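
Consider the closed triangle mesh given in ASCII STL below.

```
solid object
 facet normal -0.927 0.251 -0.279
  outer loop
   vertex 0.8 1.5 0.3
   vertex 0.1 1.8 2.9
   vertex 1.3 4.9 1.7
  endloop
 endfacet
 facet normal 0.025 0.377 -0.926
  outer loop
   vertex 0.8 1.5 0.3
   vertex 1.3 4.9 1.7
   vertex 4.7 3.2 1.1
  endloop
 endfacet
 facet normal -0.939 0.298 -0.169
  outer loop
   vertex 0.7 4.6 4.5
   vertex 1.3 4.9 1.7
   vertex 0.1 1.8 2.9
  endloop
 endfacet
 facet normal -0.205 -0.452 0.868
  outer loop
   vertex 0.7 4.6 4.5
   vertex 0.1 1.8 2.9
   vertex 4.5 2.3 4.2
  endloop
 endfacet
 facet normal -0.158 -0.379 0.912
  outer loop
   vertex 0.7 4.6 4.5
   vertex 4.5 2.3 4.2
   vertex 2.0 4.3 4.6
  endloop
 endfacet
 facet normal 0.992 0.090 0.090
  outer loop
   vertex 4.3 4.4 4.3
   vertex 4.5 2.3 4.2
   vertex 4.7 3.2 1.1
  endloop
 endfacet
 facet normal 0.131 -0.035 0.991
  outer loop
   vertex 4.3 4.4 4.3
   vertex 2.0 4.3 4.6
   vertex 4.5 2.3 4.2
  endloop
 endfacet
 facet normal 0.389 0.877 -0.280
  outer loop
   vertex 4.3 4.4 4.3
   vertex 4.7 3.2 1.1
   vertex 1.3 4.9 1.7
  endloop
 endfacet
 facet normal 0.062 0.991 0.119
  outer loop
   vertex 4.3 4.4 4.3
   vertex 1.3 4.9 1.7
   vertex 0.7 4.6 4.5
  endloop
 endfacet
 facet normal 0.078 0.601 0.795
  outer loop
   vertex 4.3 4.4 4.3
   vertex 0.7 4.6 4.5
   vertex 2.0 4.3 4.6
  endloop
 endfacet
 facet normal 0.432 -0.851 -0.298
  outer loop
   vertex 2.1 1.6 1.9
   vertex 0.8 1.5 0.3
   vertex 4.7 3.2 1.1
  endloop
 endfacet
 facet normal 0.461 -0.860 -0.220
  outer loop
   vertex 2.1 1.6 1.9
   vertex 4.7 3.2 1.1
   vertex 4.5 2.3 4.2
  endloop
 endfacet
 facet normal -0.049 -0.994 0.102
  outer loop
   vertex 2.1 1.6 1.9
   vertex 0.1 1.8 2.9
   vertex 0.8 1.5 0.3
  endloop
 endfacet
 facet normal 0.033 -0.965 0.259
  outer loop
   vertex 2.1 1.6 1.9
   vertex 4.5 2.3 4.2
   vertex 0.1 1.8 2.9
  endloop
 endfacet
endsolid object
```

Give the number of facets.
14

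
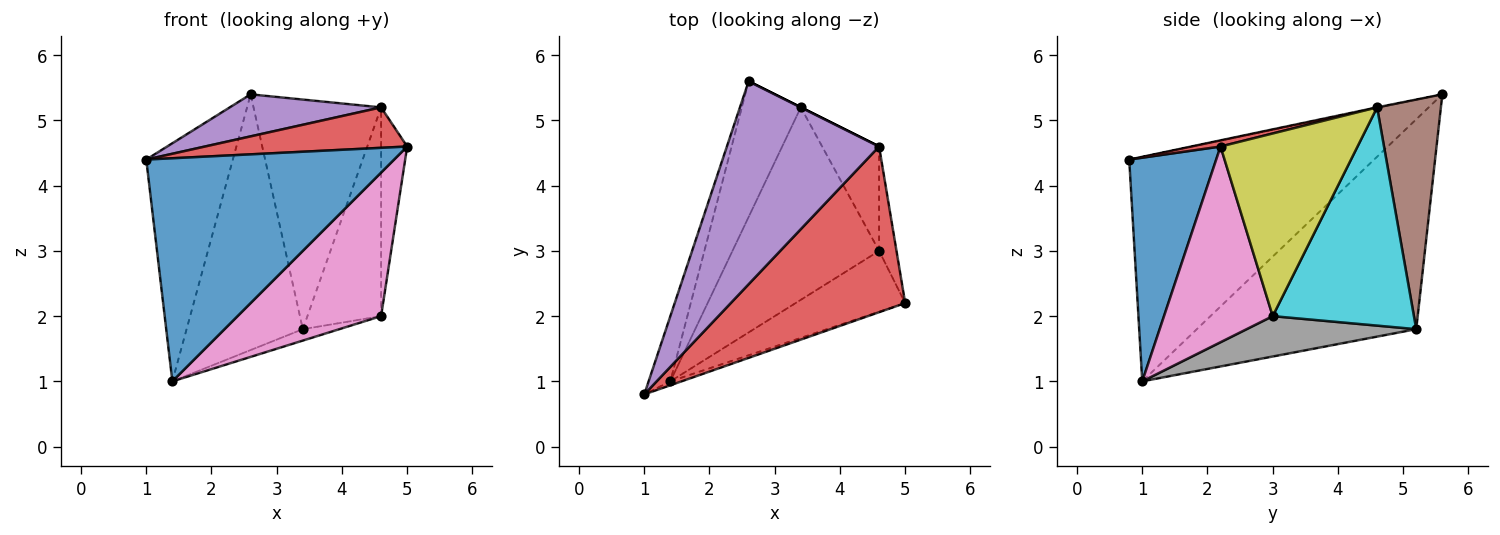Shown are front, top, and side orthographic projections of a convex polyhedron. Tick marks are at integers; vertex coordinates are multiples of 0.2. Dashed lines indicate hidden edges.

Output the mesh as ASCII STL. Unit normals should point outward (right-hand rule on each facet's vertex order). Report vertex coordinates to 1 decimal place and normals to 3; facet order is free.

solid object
 facet normal 0.331 -0.943 -0.017
  outer loop
   vertex 1.4 1.0 1.0
   vertex 5.0 2.2 4.6
   vertex 1.0 0.8 4.4
  endloop
 endfacet
 facet normal -0.939 0.332 -0.091
  outer loop
   vertex 1.4 1.0 1.0
   vertex 1.0 0.8 4.4
   vertex 2.6 5.6 5.4
  endloop
 endfacet
 facet normal -0.858 0.454 -0.241
  outer loop
   vertex 3.4 5.2 1.8
   vertex 1.4 1.0 1.0
   vertex 2.6 5.6 5.4
  endloop
 endfacet
 facet normal 0.034 -0.237 0.971
  outer loop
   vertex 4.6 4.6 5.2
   vertex 1.0 0.8 4.4
   vertex 5.0 2.2 4.6
  endloop
 endfacet
 facet normal -0.003 -0.203 0.979
  outer loop
   vertex 4.6 4.6 5.2
   vertex 2.6 5.6 5.4
   vertex 1.0 0.8 4.4
  endloop
 endfacet
 facet normal 0.447 0.894 0.000
  outer loop
   vertex 4.6 4.6 5.2
   vertex 3.4 5.2 1.8
   vertex 2.6 5.6 5.4
  endloop
 endfacet
 facet normal 0.572 -0.755 -0.320
  outer loop
   vertex 4.6 3.0 2.0
   vertex 5.0 2.2 4.6
   vertex 1.4 1.0 1.0
  endloop
 endfacet
 facet normal 0.265 0.057 -0.963
  outer loop
   vertex 4.6 3.0 2.0
   vertex 1.4 1.0 1.0
   vertex 3.4 5.2 1.8
  endloop
 endfacet
 facet normal 0.978 0.186 -0.093
  outer loop
   vertex 4.6 3.0 2.0
   vertex 4.6 4.6 5.2
   vertex 5.0 2.2 4.6
  endloop
 endfacet
 facet normal 0.864 0.451 -0.225
  outer loop
   vertex 4.6 3.0 2.0
   vertex 3.4 5.2 1.8
   vertex 4.6 4.6 5.2
  endloop
 endfacet
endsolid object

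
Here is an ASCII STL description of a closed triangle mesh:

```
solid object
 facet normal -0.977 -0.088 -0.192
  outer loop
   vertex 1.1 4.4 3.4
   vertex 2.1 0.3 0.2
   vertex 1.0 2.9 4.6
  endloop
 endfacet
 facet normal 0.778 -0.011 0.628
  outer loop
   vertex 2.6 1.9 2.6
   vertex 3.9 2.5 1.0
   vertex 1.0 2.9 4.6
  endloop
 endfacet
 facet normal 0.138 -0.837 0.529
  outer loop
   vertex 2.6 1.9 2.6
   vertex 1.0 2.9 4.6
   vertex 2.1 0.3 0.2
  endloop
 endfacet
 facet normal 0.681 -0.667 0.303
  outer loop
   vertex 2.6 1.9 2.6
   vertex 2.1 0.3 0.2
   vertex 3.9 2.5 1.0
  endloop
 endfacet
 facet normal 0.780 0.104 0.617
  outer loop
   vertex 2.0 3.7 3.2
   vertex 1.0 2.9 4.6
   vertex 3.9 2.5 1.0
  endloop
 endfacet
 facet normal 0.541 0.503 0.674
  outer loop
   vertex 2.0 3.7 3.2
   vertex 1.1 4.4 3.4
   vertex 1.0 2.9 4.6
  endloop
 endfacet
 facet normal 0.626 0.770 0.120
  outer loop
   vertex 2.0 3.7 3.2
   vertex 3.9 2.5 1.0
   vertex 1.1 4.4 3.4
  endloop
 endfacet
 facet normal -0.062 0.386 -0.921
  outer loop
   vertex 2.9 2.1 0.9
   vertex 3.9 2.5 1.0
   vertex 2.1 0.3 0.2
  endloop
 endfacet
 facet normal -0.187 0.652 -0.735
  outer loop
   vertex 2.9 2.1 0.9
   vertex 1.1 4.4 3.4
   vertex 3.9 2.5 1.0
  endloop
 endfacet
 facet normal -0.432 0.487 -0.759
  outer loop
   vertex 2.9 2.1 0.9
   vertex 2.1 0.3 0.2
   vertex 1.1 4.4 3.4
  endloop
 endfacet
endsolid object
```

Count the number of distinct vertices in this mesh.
7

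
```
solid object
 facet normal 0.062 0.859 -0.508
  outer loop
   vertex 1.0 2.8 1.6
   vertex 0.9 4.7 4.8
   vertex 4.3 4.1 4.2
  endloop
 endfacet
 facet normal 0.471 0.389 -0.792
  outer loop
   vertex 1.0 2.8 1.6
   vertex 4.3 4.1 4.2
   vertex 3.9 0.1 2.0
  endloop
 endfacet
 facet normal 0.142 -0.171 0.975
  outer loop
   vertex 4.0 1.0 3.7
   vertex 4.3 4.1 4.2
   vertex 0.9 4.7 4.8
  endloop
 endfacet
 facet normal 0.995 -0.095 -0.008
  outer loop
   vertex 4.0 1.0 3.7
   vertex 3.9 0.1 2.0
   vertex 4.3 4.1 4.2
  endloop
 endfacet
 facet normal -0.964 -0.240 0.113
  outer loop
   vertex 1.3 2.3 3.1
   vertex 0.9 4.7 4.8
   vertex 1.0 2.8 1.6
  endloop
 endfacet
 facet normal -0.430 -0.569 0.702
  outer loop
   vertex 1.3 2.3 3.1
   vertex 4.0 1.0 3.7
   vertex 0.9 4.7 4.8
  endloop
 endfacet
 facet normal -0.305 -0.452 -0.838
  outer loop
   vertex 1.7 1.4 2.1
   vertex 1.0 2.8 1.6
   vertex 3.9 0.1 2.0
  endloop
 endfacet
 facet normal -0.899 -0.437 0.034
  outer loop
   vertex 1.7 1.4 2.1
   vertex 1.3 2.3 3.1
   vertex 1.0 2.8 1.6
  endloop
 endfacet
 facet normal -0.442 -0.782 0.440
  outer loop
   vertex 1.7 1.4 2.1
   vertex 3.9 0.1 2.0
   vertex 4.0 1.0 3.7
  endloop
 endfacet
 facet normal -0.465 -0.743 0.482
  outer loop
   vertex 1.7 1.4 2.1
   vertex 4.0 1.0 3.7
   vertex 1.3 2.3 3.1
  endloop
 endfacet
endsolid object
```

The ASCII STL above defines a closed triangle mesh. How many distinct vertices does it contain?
7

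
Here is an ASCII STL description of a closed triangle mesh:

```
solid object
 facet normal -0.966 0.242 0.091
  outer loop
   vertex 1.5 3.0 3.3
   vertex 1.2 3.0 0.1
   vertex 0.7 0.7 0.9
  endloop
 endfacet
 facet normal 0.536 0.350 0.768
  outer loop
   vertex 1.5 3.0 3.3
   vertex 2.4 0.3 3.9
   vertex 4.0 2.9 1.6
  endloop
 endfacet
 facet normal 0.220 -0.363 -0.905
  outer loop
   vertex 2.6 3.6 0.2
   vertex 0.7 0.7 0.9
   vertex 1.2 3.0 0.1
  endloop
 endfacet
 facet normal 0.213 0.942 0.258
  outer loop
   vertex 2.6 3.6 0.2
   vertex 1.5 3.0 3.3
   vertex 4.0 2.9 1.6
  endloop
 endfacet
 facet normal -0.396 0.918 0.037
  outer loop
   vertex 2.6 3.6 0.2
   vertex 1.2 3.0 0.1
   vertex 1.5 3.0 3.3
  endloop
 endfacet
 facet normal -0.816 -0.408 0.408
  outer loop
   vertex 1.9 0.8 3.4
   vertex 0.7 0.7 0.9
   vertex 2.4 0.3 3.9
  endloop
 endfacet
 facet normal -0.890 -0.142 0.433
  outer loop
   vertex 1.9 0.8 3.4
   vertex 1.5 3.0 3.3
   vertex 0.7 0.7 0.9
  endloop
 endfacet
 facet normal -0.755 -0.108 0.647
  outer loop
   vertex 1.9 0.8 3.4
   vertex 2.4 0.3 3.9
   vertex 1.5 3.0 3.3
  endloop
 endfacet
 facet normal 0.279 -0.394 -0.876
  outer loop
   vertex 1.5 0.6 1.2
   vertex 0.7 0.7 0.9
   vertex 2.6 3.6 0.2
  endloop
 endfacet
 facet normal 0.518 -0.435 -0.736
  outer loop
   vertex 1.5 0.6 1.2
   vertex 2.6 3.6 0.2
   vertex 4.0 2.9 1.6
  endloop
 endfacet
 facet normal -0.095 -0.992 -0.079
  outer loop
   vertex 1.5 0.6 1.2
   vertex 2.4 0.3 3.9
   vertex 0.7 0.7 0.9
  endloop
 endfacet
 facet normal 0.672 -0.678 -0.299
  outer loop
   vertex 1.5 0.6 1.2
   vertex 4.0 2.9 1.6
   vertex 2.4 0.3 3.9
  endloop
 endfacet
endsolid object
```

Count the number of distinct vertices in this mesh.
8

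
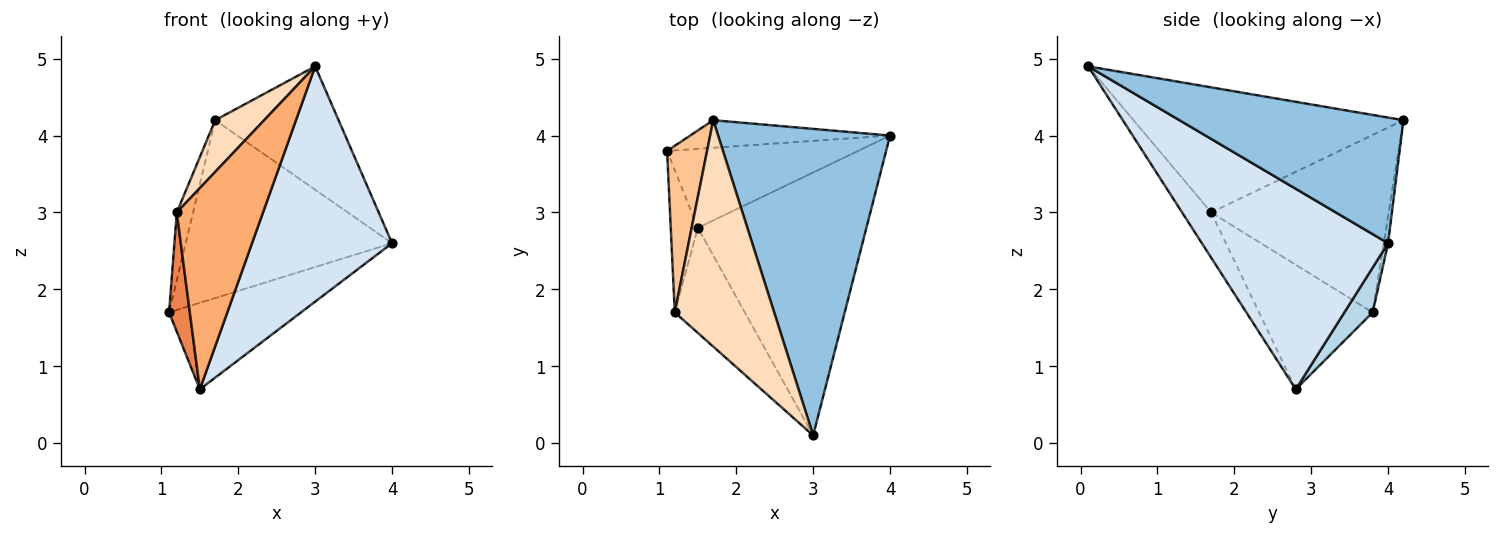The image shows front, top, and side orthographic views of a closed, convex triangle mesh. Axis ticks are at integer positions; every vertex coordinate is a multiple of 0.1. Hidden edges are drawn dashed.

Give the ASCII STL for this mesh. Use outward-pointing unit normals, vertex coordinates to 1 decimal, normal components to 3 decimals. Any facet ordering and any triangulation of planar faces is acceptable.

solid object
 facet normal -0.021 0.988 -0.153
  outer loop
   vertex 1.7 4.2 4.2
   vertex 4.0 4.0 2.6
   vertex 1.1 3.8 1.7
  endloop
 endfacet
 facet normal 0.561 0.309 0.768
  outer loop
   vertex 1.7 4.2 4.2
   vertex 3.0 0.1 4.9
   vertex 4.0 4.0 2.6
  endloop
 endfacet
 facet normal 0.157 0.729 -0.666
  outer loop
   vertex 1.5 2.8 0.7
   vertex 1.1 3.8 1.7
   vertex 4.0 4.0 2.6
  endloop
 endfacet
 facet normal 0.663 -0.499 -0.558
  outer loop
   vertex 1.5 2.8 0.7
   vertex 4.0 4.0 2.6
   vertex 3.0 0.1 4.9
  endloop
 endfacet
 facet normal -0.962 -0.175 -0.209
  outer loop
   vertex 1.2 1.7 3.0
   vertex 1.1 3.8 1.7
   vertex 1.5 2.8 0.7
  endloop
 endfacet
 facet normal -0.287 -0.849 -0.444
  outer loop
   vertex 1.2 1.7 3.0
   vertex 1.5 2.8 0.7
   vertex 3.0 0.1 4.9
  endloop
 endfacet
 facet normal -0.972 0.089 0.219
  outer loop
   vertex 1.2 1.7 3.0
   vertex 1.7 4.2 4.2
   vertex 1.1 3.8 1.7
  endloop
 endfacet
 facet normal -0.775 -0.141 0.616
  outer loop
   vertex 1.2 1.7 3.0
   vertex 3.0 0.1 4.9
   vertex 1.7 4.2 4.2
  endloop
 endfacet
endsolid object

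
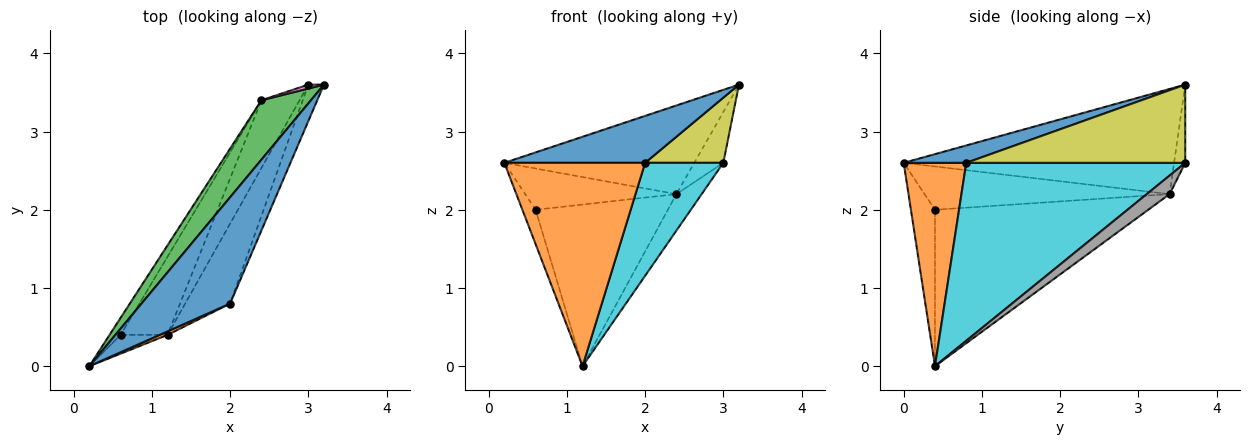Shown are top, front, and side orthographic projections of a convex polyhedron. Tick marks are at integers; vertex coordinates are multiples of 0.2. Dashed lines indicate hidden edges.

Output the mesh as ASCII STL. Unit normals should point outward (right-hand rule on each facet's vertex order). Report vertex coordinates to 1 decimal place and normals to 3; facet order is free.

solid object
 facet normal 0.177 -0.397 0.901
  outer loop
   vertex 2.0 0.8 2.6
   vertex 3.2 3.6 3.6
   vertex 0.2 0.0 2.6
  endloop
 endfacet
 facet normal 0.406 -0.914 0.016
  outer loop
   vertex 2.0 0.8 2.6
   vertex 0.2 0.0 2.6
   vertex 1.2 0.4 0.0
  endloop
 endfacet
 facet normal -0.764 0.536 0.360
  outer loop
   vertex 2.4 3.4 2.2
   vertex 0.2 0.0 2.6
   vertex 3.2 3.6 3.6
  endloop
 endfacet
 facet normal -0.847 0.466 -0.254
  outer loop
   vertex 0.6 0.4 2.0
   vertex 1.2 0.4 0.0
   vertex 0.2 0.0 2.6
  endloop
 endfacet
 facet normal -0.832 0.513 -0.212
  outer loop
   vertex 0.6 0.4 2.0
   vertex 0.2 0.0 2.6
   vertex 2.4 3.4 2.2
  endloop
 endfacet
 facet normal -0.824 0.511 -0.247
  outer loop
   vertex 0.6 0.4 2.0
   vertex 2.4 3.4 2.2
   vertex 1.2 0.4 0.0
  endloop
 endfacet
 facet normal -0.358 0.931 0.072
  outer loop
   vertex 3.0 3.6 2.6
   vertex 2.4 3.4 2.2
   vertex 3.2 3.6 3.6
  endloop
 endfacet
 facet normal 0.394 0.436 -0.809
  outer loop
   vertex 3.0 3.6 2.6
   vertex 1.2 0.4 0.0
   vertex 2.4 3.4 2.2
  endloop
 endfacet
 facet normal 0.925 -0.331 -0.185
  outer loop
   vertex 3.0 3.6 2.6
   vertex 3.2 3.6 3.6
   vertex 2.0 0.8 2.6
  endloop
 endfacet
 facet normal 0.916 -0.327 -0.232
  outer loop
   vertex 3.0 3.6 2.6
   vertex 2.0 0.8 2.6
   vertex 1.2 0.4 0.0
  endloop
 endfacet
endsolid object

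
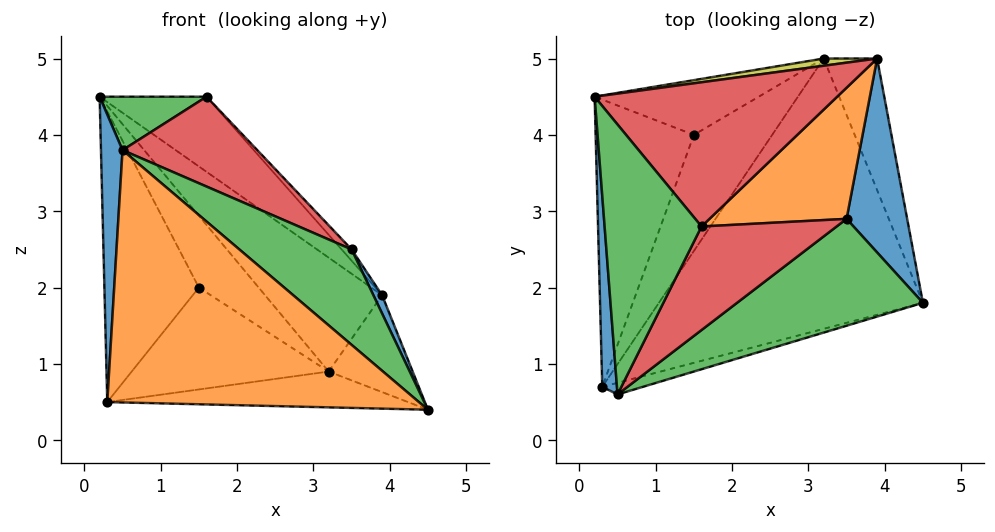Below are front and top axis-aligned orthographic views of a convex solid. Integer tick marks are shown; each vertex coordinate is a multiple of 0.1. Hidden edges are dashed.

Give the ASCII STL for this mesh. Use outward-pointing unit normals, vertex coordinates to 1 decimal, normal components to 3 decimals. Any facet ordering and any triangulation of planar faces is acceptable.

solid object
 facet normal -0.995 -0.087 0.058
  outer loop
   vertex 0.3 0.7 0.5
   vertex 0.5 0.6 3.8
   vertex 0.2 4.5 4.5
  endloop
 endfacet
 facet normal 0.252 -0.967 -0.045
  outer loop
   vertex 0.3 0.7 0.5
   vertex 4.5 1.8 0.4
   vertex 0.5 0.6 3.8
  endloop
 endfacet
 facet normal -0.230 -0.189 0.955
  outer loop
   vertex 1.6 2.8 4.5
   vertex 0.2 4.5 4.5
   vertex 0.5 0.6 3.8
  endloop
 endfacet
 facet normal 0.489 0.403 0.774
  outer loop
   vertex 1.6 2.8 4.5
   vertex 3.9 5.0 1.9
   vertex 0.2 4.5 4.5
  endloop
 endfacet
 facet normal -0.733 0.484 -0.478
  outer loop
   vertex 1.5 4.0 2.0
   vertex 0.3 0.7 0.5
   vertex 0.2 4.5 4.5
  endloop
 endfacet
 facet normal 0.755 0.389 -0.528
  outer loop
   vertex 3.2 5.0 0.9
   vertex 3.9 5.0 1.9
   vertex 4.5 1.8 0.4
  endloop
 endfacet
 facet normal -0.058 0.131 -0.990
  outer loop
   vertex 3.2 5.0 0.9
   vertex 4.5 1.8 0.4
   vertex 0.3 0.7 0.5
  endloop
 endfacet
 facet normal -0.658 0.497 -0.566
  outer loop
   vertex 3.2 5.0 0.9
   vertex 0.3 0.7 0.5
   vertex 1.5 4.0 2.0
  endloop
 endfacet
 facet normal -0.090 0.994 0.063
  outer loop
   vertex 3.2 5.0 0.9
   vertex 0.2 4.5 4.5
   vertex 3.9 5.0 1.9
  endloop
 endfacet
 facet normal -0.652 0.603 -0.460
  outer loop
   vertex 3.2 5.0 0.9
   vertex 1.5 4.0 2.0
   vertex 0.2 4.5 4.5
  endloop
 endfacet
 facet normal 0.893 -0.042 0.448
  outer loop
   vertex 3.5 2.9 2.5
   vertex 4.5 1.8 0.4
   vertex 3.9 5.0 1.9
  endloop
 endfacet
 facet normal 0.722 0.059 0.689
  outer loop
   vertex 3.5 2.9 2.5
   vertex 3.9 5.0 1.9
   vertex 1.6 2.8 4.5
  endloop
 endfacet
 facet normal 0.640 -0.512 0.573
  outer loop
   vertex 3.5 2.9 2.5
   vertex 0.5 0.6 3.8
   vertex 4.5 1.8 0.4
  endloop
 endfacet
 facet normal 0.639 -0.504 0.581
  outer loop
   vertex 3.5 2.9 2.5
   vertex 1.6 2.8 4.5
   vertex 0.5 0.6 3.8
  endloop
 endfacet
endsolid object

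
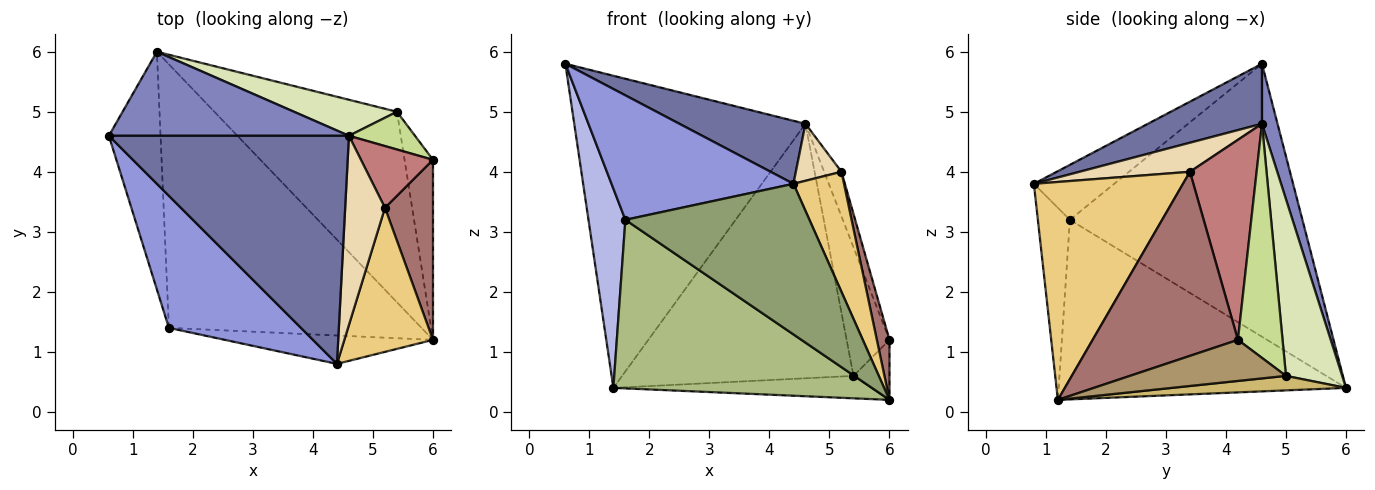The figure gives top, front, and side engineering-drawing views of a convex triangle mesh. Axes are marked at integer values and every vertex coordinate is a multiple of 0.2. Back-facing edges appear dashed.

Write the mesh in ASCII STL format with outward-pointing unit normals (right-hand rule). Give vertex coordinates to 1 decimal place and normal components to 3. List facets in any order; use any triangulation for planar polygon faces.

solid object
 facet normal 0.234 -0.259 0.937
  outer loop
   vertex 4.6 4.6 4.8
   vertex 0.6 4.6 5.8
   vertex 4.4 0.8 3.8
  endloop
 endfacet
 facet normal 0.065 0.964 0.259
  outer loop
   vertex 4.6 4.6 4.8
   vertex 1.4 6.0 0.4
   vertex 0.6 4.6 5.8
  endloop
 endfacet
 facet normal -0.290 -0.656 0.696
  outer loop
   vertex 1.6 1.4 3.2
   vertex 4.4 0.8 3.8
   vertex 0.6 4.6 5.8
  endloop
 endfacet
 facet normal -0.971 -0.154 -0.184
  outer loop
   vertex 1.6 1.4 3.2
   vertex 0.6 4.6 5.8
   vertex 1.4 6.0 0.4
  endloop
 endfacet
 facet normal -0.168 -0.969 -0.183
  outer loop
   vertex 1.6 1.4 3.2
   vertex 6.0 1.2 0.2
   vertex 4.4 0.8 3.8
  endloop
 endfacet
 facet normal -0.514 -0.462 -0.723
  outer loop
   vertex 1.6 1.4 3.2
   vertex 1.4 6.0 0.4
   vertex 6.0 1.2 0.2
  endloop
 endfacet
 facet normal 0.706 0.679 0.199
  outer loop
   vertex 5.4 5.0 0.6
   vertex 4.6 4.6 4.8
   vertex 6.0 4.2 1.2
  endloop
 endfacet
 facet normal 0.234 0.963 0.136
  outer loop
   vertex 5.4 5.0 0.6
   vertex 1.4 6.0 0.4
   vertex 4.6 4.6 4.8
  endloop
 endfacet
 facet normal 0.808 0.186 -0.559
  outer loop
   vertex 5.4 5.0 0.6
   vertex 6.0 4.2 1.2
   vertex 6.0 1.2 0.2
  endloop
 endfacet
 facet normal 0.079 0.117 -0.990
  outer loop
   vertex 5.4 5.0 0.6
   vertex 6.0 1.2 0.2
   vertex 1.4 6.0 0.4
  endloop
 endfacet
 facet normal 0.884 -0.300 0.359
  outer loop
   vertex 5.2 3.4 4.0
   vertex 4.4 0.8 3.8
   vertex 6.0 1.2 0.2
  endloop
 endfacet
 facet normal 0.573 -0.237 0.785
  outer loop
   vertex 5.2 3.4 4.0
   vertex 4.6 4.6 4.8
   vertex 4.4 0.8 3.8
  endloop
 endfacet
 facet normal 0.964 -0.084 0.252
  outer loop
   vertex 5.2 3.4 4.0
   vertex 6.0 1.2 0.2
   vertex 6.0 4.2 1.2
  endloop
 endfacet
 facet normal 0.914 0.238 0.329
  outer loop
   vertex 5.2 3.4 4.0
   vertex 6.0 4.2 1.2
   vertex 4.6 4.6 4.8
  endloop
 endfacet
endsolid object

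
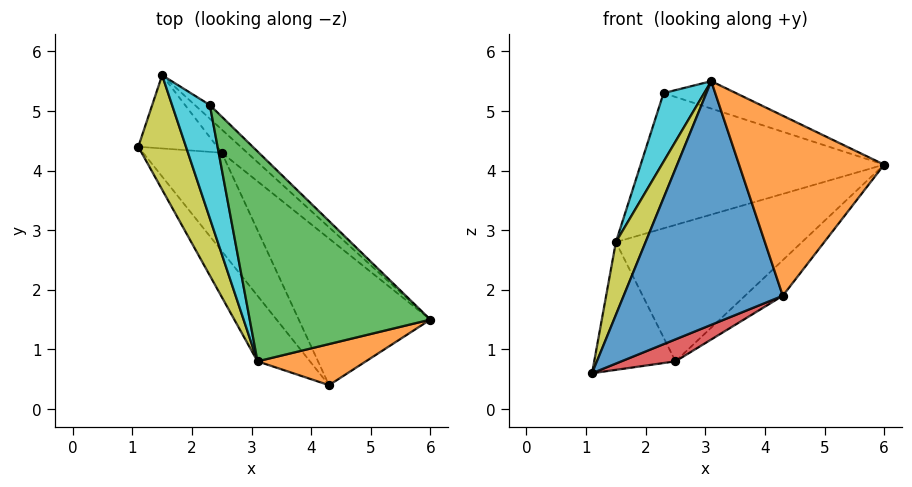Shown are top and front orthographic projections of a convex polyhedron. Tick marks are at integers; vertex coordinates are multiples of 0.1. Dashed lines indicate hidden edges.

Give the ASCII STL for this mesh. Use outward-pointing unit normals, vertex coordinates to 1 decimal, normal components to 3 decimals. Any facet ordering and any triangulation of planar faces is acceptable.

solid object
 facet normal -0.740 -0.649 -0.175
  outer loop
   vertex 4.3 0.4 1.9
   vertex 3.1 0.8 5.5
   vertex 1.1 4.4 0.6
  endloop
 endfacet
 facet normal 0.324 -0.922 0.211
  outer loop
   vertex 4.3 0.4 1.9
   vertex 6.0 1.5 4.1
   vertex 3.1 0.8 5.5
  endloop
 endfacet
 facet normal 0.408 0.118 0.905
  outer loop
   vertex 2.3 5.1 5.3
   vertex 3.1 0.8 5.5
   vertex 6.0 1.5 4.1
  endloop
 endfacet
 facet normal 0.123 -0.216 -0.969
  outer loop
   vertex 2.5 4.3 0.8
   vertex 4.3 0.4 1.9
   vertex 1.1 4.4 0.6
  endloop
 endfacet
 facet normal 0.741 0.158 -0.652
  outer loop
   vertex 2.5 4.3 0.8
   vertex 6.0 1.5 4.1
   vertex 4.3 0.4 1.9
  endloop
 endfacet
 facet normal 0.683 0.727 -0.073
  outer loop
   vertex 1.5 5.6 2.8
   vertex 2.3 5.1 5.3
   vertex 6.0 1.5 4.1
  endloop
 endfacet
 facet normal 0.687 0.716 -0.122
  outer loop
   vertex 1.5 5.6 2.8
   vertex 6.0 1.5 4.1
   vertex 2.5 4.3 0.8
  endloop
 endfacet
 facet normal 0.132 0.860 -0.493
  outer loop
   vertex 1.5 5.6 2.8
   vertex 2.5 4.3 0.8
   vertex 1.1 4.4 0.6
  endloop
 endfacet
 facet normal -0.950 -0.168 0.264
  outer loop
   vertex 1.5 5.6 2.8
   vertex 1.1 4.4 0.6
   vertex 3.1 0.8 5.5
  endloop
 endfacet
 facet normal -0.949 -0.164 0.271
  outer loop
   vertex 1.5 5.6 2.8
   vertex 3.1 0.8 5.5
   vertex 2.3 5.1 5.3
  endloop
 endfacet
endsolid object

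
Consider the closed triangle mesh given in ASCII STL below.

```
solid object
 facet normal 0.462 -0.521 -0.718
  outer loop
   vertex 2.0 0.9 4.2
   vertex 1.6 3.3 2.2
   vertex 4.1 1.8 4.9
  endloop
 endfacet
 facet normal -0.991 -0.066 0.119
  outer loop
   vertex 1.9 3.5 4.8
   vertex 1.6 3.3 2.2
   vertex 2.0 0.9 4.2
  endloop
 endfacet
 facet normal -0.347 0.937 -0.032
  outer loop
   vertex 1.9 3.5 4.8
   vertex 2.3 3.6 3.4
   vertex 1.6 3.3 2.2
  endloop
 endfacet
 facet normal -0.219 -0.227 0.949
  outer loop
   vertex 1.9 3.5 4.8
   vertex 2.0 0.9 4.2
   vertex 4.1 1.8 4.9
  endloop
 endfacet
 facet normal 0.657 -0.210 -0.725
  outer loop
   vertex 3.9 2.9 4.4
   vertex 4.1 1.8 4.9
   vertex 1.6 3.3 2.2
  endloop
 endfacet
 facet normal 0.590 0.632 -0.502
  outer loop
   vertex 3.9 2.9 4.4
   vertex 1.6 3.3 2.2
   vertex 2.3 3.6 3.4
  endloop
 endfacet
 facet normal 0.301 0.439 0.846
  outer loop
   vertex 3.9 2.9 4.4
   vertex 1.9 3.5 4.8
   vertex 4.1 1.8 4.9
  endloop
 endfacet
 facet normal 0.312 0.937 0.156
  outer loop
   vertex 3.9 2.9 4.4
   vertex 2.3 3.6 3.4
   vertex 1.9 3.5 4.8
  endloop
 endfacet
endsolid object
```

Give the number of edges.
12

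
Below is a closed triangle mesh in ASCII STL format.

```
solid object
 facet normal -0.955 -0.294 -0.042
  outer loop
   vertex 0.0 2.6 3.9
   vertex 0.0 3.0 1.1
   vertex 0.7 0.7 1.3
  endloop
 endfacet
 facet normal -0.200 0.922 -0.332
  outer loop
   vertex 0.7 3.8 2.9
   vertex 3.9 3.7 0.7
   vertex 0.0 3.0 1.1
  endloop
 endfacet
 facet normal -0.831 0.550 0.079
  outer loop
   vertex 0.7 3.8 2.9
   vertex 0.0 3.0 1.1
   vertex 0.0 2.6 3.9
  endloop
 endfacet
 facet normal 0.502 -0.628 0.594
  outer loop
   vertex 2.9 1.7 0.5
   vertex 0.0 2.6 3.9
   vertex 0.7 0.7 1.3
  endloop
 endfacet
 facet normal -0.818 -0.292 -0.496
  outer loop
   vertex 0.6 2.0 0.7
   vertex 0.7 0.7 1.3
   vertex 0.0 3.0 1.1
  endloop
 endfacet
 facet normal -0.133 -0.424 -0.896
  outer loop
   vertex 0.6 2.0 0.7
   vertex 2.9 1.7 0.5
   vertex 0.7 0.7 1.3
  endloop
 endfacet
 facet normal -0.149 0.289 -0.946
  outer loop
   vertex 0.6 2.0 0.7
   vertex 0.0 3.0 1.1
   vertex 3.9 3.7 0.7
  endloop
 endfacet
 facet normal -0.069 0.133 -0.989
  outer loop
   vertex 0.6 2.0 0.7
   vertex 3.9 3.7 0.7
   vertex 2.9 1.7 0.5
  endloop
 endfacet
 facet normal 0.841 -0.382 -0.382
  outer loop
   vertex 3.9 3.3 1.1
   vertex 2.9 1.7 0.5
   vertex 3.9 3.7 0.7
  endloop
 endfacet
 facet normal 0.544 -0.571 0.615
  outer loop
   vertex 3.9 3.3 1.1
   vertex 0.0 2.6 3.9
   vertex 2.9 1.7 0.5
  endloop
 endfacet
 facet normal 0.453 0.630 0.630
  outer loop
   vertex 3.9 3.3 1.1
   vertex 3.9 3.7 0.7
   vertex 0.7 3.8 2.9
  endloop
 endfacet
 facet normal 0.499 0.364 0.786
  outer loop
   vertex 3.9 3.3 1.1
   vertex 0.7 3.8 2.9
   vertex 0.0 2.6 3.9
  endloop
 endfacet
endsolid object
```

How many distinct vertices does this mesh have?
8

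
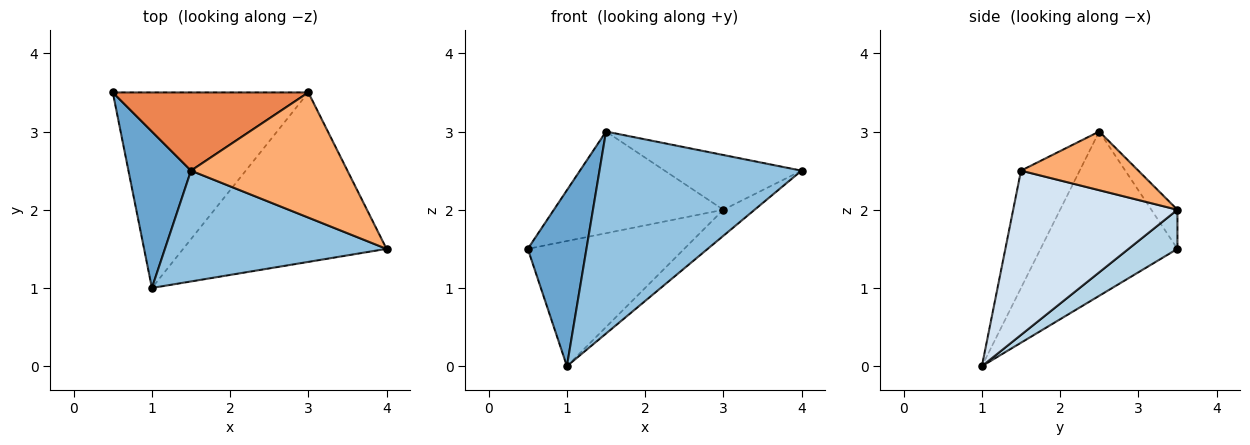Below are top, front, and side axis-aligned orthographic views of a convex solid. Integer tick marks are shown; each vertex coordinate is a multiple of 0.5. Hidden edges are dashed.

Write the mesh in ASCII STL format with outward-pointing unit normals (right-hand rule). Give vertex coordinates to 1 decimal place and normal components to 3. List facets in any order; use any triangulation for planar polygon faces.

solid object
 facet normal -0.868 -0.372 0.330
  outer loop
   vertex 1.5 2.5 3.0
   vertex 0.5 3.5 1.5
   vertex 1.0 1.0 0.0
  endloop
 endfacet
 facet normal -0.247 -0.850 0.466
  outer loop
   vertex 1.5 2.5 3.0
   vertex 1.0 1.0 0.0
   vertex 4.0 1.5 2.5
  endloop
 endfacet
 facet normal 0.166 0.532 -0.831
  outer loop
   vertex 3.0 3.5 2.0
   vertex 1.0 1.0 0.0
   vertex 0.5 3.5 1.5
  endloop
 endfacet
 facet normal 0.624 0.119 -0.772
  outer loop
   vertex 3.0 3.5 2.0
   vertex 4.0 1.5 2.5
   vertex 1.0 1.0 0.0
  endloop
 endfacet
 facet normal -0.121 0.787 0.605
  outer loop
   vertex 3.0 3.5 2.0
   vertex 0.5 3.5 1.5
   vertex 1.5 2.5 3.0
  endloop
 endfacet
 facet normal 0.325 0.379 0.866
  outer loop
   vertex 3.0 3.5 2.0
   vertex 1.5 2.5 3.0
   vertex 4.0 1.5 2.5
  endloop
 endfacet
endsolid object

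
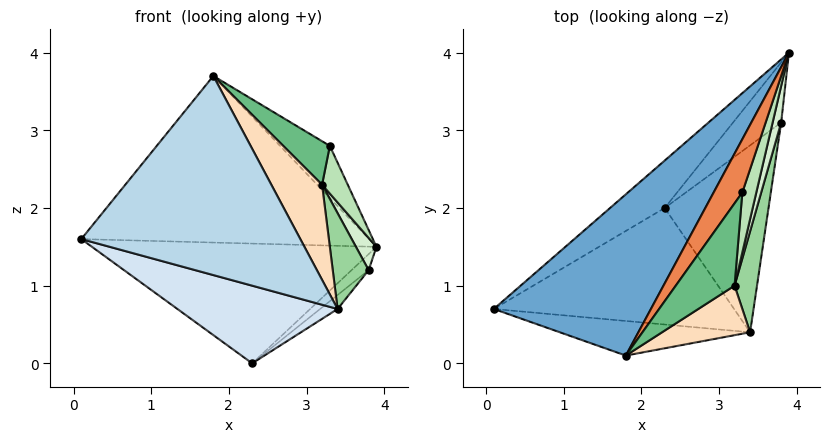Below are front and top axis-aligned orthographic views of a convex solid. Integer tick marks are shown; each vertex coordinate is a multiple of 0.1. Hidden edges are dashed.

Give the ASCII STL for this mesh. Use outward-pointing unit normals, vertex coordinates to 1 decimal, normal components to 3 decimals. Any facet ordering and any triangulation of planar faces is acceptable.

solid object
 facet normal -0.518 0.615 0.595
  outer loop
   vertex 1.8 0.1 3.7
   vertex 3.9 4.0 1.5
   vertex 0.1 0.7 1.6
  endloop
 endfacet
 facet normal -0.633 0.720 -0.285
  outer loop
   vertex 2.3 2.0 0.0
   vertex 0.1 0.7 1.6
   vertex 3.9 4.0 1.5
  endloop
 endfacet
 facet normal -0.135 -0.976 -0.170
  outer loop
   vertex 3.4 0.4 0.7
   vertex 1.8 0.1 3.7
   vertex 0.1 0.7 1.6
  endloop
 endfacet
 facet normal -0.267 -0.535 -0.802
  outer loop
   vertex 3.4 0.4 0.7
   vertex 0.1 0.7 1.6
   vertex 2.3 2.0 0.0
  endloop
 endfacet
 facet normal -0.482 0.613 0.626
  outer loop
   vertex 3.3 2.2 2.8
   vertex 3.9 4.0 1.5
   vertex 1.8 0.1 3.7
  endloop
 endfacet
 facet normal 0.505 0.222 -0.834
  outer loop
   vertex 3.8 3.1 1.2
   vertex 2.3 2.0 0.0
   vertex 3.9 4.0 1.5
  endloop
 endfacet
 facet normal 0.596 0.060 -0.800
  outer loop
   vertex 3.8 3.1 1.2
   vertex 3.4 0.4 0.7
   vertex 2.3 2.0 0.0
  endloop
 endfacet
 facet normal 0.718 -0.617 0.321
  outer loop
   vertex 3.2 1.0 2.3
   vertex 1.8 0.1 3.7
   vertex 3.4 0.4 0.7
  endloop
 endfacet
 facet normal 0.764 -0.301 0.570
  outer loop
   vertex 3.2 1.0 2.3
   vertex 3.3 2.2 2.8
   vertex 1.8 0.1 3.7
  endloop
 endfacet
 facet normal 0.966 -0.178 0.187
  outer loop
   vertex 3.2 1.0 2.3
   vertex 3.4 0.4 0.7
   vertex 3.8 3.1 1.2
  endloop
 endfacet
 facet normal 0.963 -0.168 0.211
  outer loop
   vertex 3.2 1.0 2.3
   vertex 3.9 4.0 1.5
   vertex 3.3 2.2 2.8
  endloop
 endfacet
 facet normal 0.965 -0.173 0.197
  outer loop
   vertex 3.2 1.0 2.3
   vertex 3.8 3.1 1.2
   vertex 3.9 4.0 1.5
  endloop
 endfacet
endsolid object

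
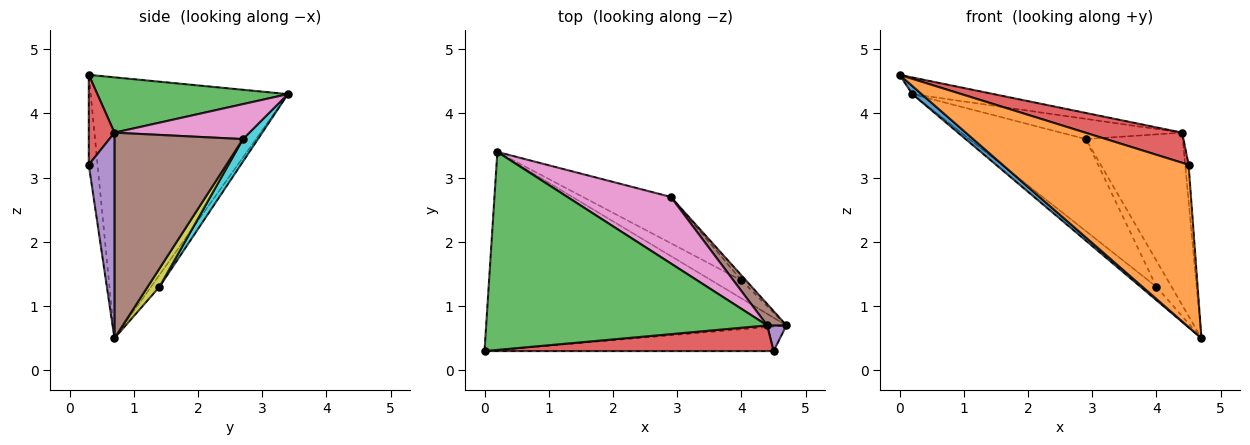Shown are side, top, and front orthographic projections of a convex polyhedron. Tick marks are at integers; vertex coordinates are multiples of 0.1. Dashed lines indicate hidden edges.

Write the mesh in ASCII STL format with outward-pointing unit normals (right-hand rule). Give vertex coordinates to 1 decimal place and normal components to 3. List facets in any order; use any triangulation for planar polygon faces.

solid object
 facet normal -0.656 -0.031 -0.755
  outer loop
   vertex 0.2 3.4 4.3
   vertex 4.7 0.7 0.5
   vertex 0.0 0.3 4.6
  endloop
 endfacet
 facet normal -0.047 -0.988 -0.150
  outer loop
   vertex 4.5 0.3 3.2
   vertex 0.0 0.3 4.6
   vertex 4.7 0.7 0.5
  endloop
 endfacet
 facet normal 0.193 0.082 0.978
  outer loop
   vertex 4.4 0.7 3.7
   vertex 0.2 3.4 4.3
   vertex 0.0 0.3 4.6
  endloop
 endfacet
 facet normal 0.198 -0.746 0.636
  outer loop
   vertex 4.4 0.7 3.7
   vertex 0.0 0.3 4.6
   vertex 4.5 0.3 3.2
  endloop
 endfacet
 facet normal 0.987 0.131 0.093
  outer loop
   vertex 4.4 0.7 3.7
   vertex 4.5 0.3 3.2
   vertex 4.7 0.7 0.5
  endloop
 endfacet
 facet normal 0.796 0.601 0.075
  outer loop
   vertex 2.9 2.7 3.6
   vertex 4.4 0.7 3.7
   vertex 4.7 0.7 0.5
  endloop
 endfacet
 facet normal 0.308 0.276 0.910
  outer loop
   vertex 2.9 2.7 3.6
   vertex 0.2 3.4 4.3
   vertex 4.4 0.7 3.7
  endloop
 endfacet
 facet normal -0.303 0.570 -0.764
  outer loop
   vertex 4.0 1.4 1.3
   vertex 4.7 0.7 0.5
   vertex 0.2 3.4 4.3
  endloop
 endfacet
 facet normal 0.609 0.779 -0.149
  outer loop
   vertex 4.0 1.4 1.3
   vertex 2.9 2.7 3.6
   vertex 4.7 0.7 0.5
  endloop
 endfacet
 facet normal 0.114 0.887 -0.447
  outer loop
   vertex 4.0 1.4 1.3
   vertex 0.2 3.4 4.3
   vertex 2.9 2.7 3.6
  endloop
 endfacet
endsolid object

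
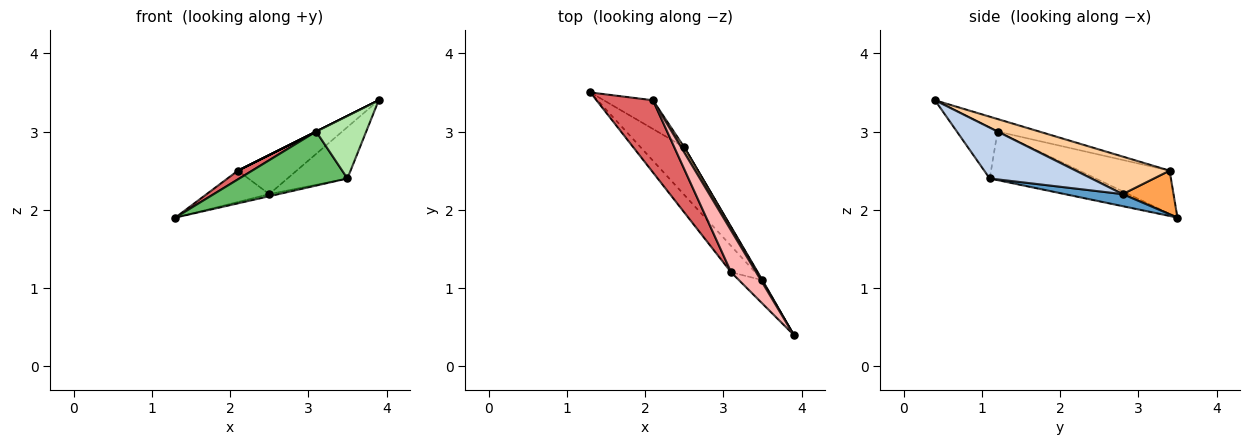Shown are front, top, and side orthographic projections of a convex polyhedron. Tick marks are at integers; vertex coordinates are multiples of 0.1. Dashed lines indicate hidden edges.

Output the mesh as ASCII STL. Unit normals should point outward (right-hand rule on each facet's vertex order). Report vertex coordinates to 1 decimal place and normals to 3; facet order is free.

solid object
 facet normal 0.266 0.043 -0.963
  outer loop
   vertex 2.5 2.8 2.2
   vertex 3.5 1.1 2.4
   vertex 1.3 3.5 1.9
  endloop
 endfacet
 facet normal 0.861 0.508 0.011
  outer loop
   vertex 2.5 2.8 2.2
   vertex 3.9 0.4 3.4
   vertex 3.5 1.1 2.4
  endloop
 endfacet
 facet normal 0.514 0.632 -0.580
  outer loop
   vertex 2.1 3.4 2.5
   vertex 2.5 2.8 2.2
   vertex 1.3 3.5 1.9
  endloop
 endfacet
 facet normal 0.846 0.529 0.070
  outer loop
   vertex 2.1 3.4 2.5
   vertex 3.9 0.4 3.4
   vertex 2.5 2.8 2.2
  endloop
 endfacet
 facet normal -0.661 -0.675 -0.328
  outer loop
   vertex 3.1 1.2 3.0
   vertex 1.3 3.5 1.9
   vertex 3.5 1.1 2.4
  endloop
 endfacet
 facet normal -0.605 -0.745 -0.279
  outer loop
   vertex 3.1 1.2 3.0
   vertex 3.5 1.1 2.4
   vertex 3.9 0.4 3.4
  endloop
 endfacet
 facet normal -0.605 -0.095 0.791
  outer loop
   vertex 3.1 1.2 3.0
   vertex 2.1 3.4 2.5
   vertex 1.3 3.5 1.9
  endloop
 endfacet
 facet normal -0.447 0.000 0.894
  outer loop
   vertex 3.1 1.2 3.0
   vertex 3.9 0.4 3.4
   vertex 2.1 3.4 2.5
  endloop
 endfacet
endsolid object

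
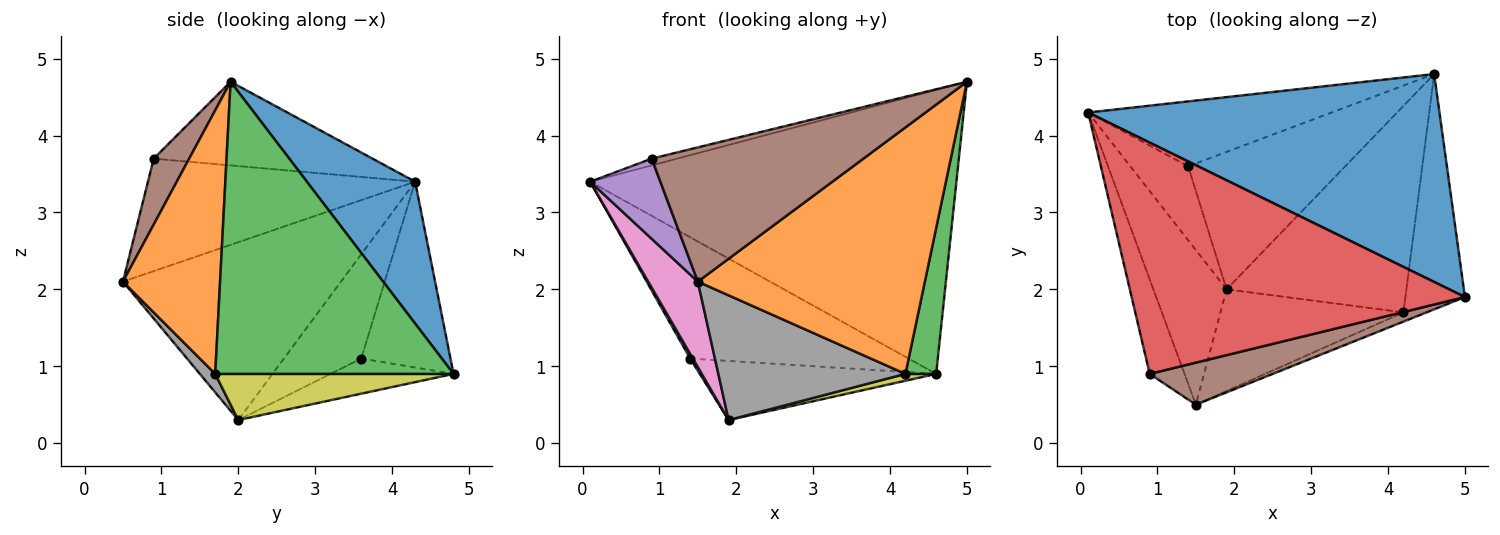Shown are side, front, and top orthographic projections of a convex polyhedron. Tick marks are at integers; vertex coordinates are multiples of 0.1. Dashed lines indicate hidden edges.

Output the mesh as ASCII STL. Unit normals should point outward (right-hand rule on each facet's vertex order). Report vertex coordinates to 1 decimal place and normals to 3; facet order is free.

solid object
 facet normal 0.232 0.785 0.575
  outer loop
   vertex 4.6 4.8 0.9
   vertex 0.1 4.3 3.4
   vertex 5.0 1.9 4.7
  endloop
 endfacet
 facet normal 0.393 -0.919 -0.034
  outer loop
   vertex 4.2 1.7 0.9
   vertex 5.0 1.9 4.7
   vertex 1.5 0.5 2.1
  endloop
 endfacet
 facet normal 0.972 -0.125 -0.198
  outer loop
   vertex 4.2 1.7 0.9
   vertex 4.6 4.8 0.9
   vertex 5.0 1.9 4.7
  endloop
 endfacet
 facet normal -0.243 0.028 0.970
  outer loop
   vertex 0.9 0.9 3.7
   vertex 5.0 1.9 4.7
   vertex 0.1 4.3 3.4
  endloop
 endfacet
 facet normal -0.927 -0.243 -0.287
  outer loop
   vertex 0.9 0.9 3.7
   vertex 0.1 4.3 3.4
   vertex 1.5 0.5 2.1
  endloop
 endfacet
 facet normal 0.158 -0.942 0.295
  outer loop
   vertex 0.9 0.9 3.7
   vertex 1.5 0.5 2.1
   vertex 5.0 1.9 4.7
  endloop
 endfacet
 facet normal -0.905 -0.206 -0.373
  outer loop
   vertex 1.9 2.0 0.3
   vertex 1.5 0.5 2.1
   vertex 0.1 4.3 3.4
  endloop
 endfacet
 facet normal 0.064 -0.774 -0.631
  outer loop
   vertex 1.9 2.0 0.3
   vertex 4.2 1.7 0.9
   vertex 1.5 0.5 2.1
  endloop
 endfacet
 facet normal 0.248 -0.032 -0.968
  outer loop
   vertex 1.9 2.0 0.3
   vertex 4.6 4.8 0.9
   vertex 4.2 1.7 0.9
  endloop
 endfacet
 facet normal -0.339 0.830 -0.444
  outer loop
   vertex 1.4 3.6 1.1
   vertex 0.1 4.3 3.4
   vertex 4.6 4.8 0.9
  endloop
 endfacet
 facet normal -0.874 -0.031 -0.485
  outer loop
   vertex 1.4 3.6 1.1
   vertex 1.9 2.0 0.3
   vertex 0.1 4.3 3.4
  endloop
 endfacet
 facet normal -0.201 0.387 -0.900
  outer loop
   vertex 1.4 3.6 1.1
   vertex 4.6 4.8 0.9
   vertex 1.9 2.0 0.3
  endloop
 endfacet
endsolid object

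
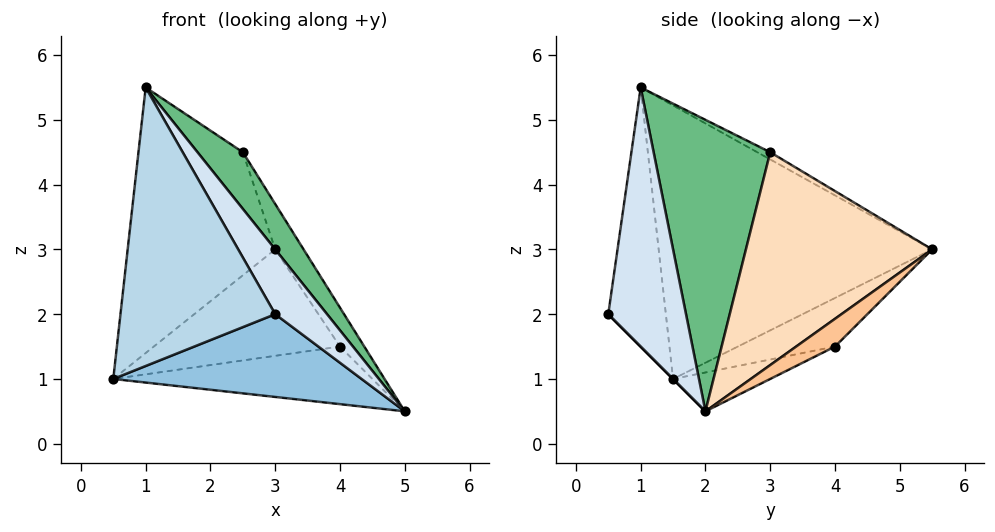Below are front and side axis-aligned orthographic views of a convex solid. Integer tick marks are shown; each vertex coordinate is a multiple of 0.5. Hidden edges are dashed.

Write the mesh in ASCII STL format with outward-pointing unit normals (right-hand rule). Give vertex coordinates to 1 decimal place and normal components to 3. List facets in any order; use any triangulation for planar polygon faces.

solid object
 facet normal -0.870 0.469 0.149
  outer loop
   vertex 1.0 1.0 5.5
   vertex 3.0 5.5 3.0
   vertex 0.5 1.5 1.0
  endloop
 endfacet
 facet normal 0.000 -0.707 -0.707
  outer loop
   vertex 3.0 0.5 2.0
   vertex 0.5 1.5 1.0
   vertex 5.0 2.0 0.5
  endloop
 endfacet
 facet normal -0.348 -0.935 -0.065
  outer loop
   vertex 3.0 0.5 2.0
   vertex 1.0 1.0 5.5
   vertex 0.5 1.5 1.0
  endloop
 endfacet
 facet normal 0.728 -0.485 0.485
  outer loop
   vertex 3.0 0.5 2.0
   vertex 5.0 2.0 0.5
   vertex 1.0 1.0 5.5
  endloop
 endfacet
 facet normal -0.144 0.384 -0.912
  outer loop
   vertex 4.0 4.0 1.5
   vertex 5.0 2.0 0.5
   vertex 0.5 1.5 1.0
  endloop
 endfacet
 facet normal -0.297 0.569 -0.767
  outer loop
   vertex 4.0 4.0 1.5
   vertex 0.5 1.5 1.0
   vertex 3.0 5.5 3.0
  endloop
 endfacet
 facet normal 0.905 0.302 0.302
  outer loop
   vertex 4.0 4.0 1.5
   vertex 3.0 5.5 3.0
   vertex 5.0 2.0 0.5
  endloop
 endfacet
 facet normal 0.855 0.130 0.502
  outer loop
   vertex 2.5 3.0 4.5
   vertex 5.0 2.0 0.5
   vertex 3.0 5.5 3.0
  endloop
 endfacet
 facet normal 0.773 -0.301 0.558
  outer loop
   vertex 2.5 3.0 4.5
   vertex 1.0 1.0 5.5
   vertex 5.0 2.0 0.5
  endloop
 endfacet
 facet normal -0.152 0.531 0.834
  outer loop
   vertex 2.5 3.0 4.5
   vertex 3.0 5.5 3.0
   vertex 1.0 1.0 5.5
  endloop
 endfacet
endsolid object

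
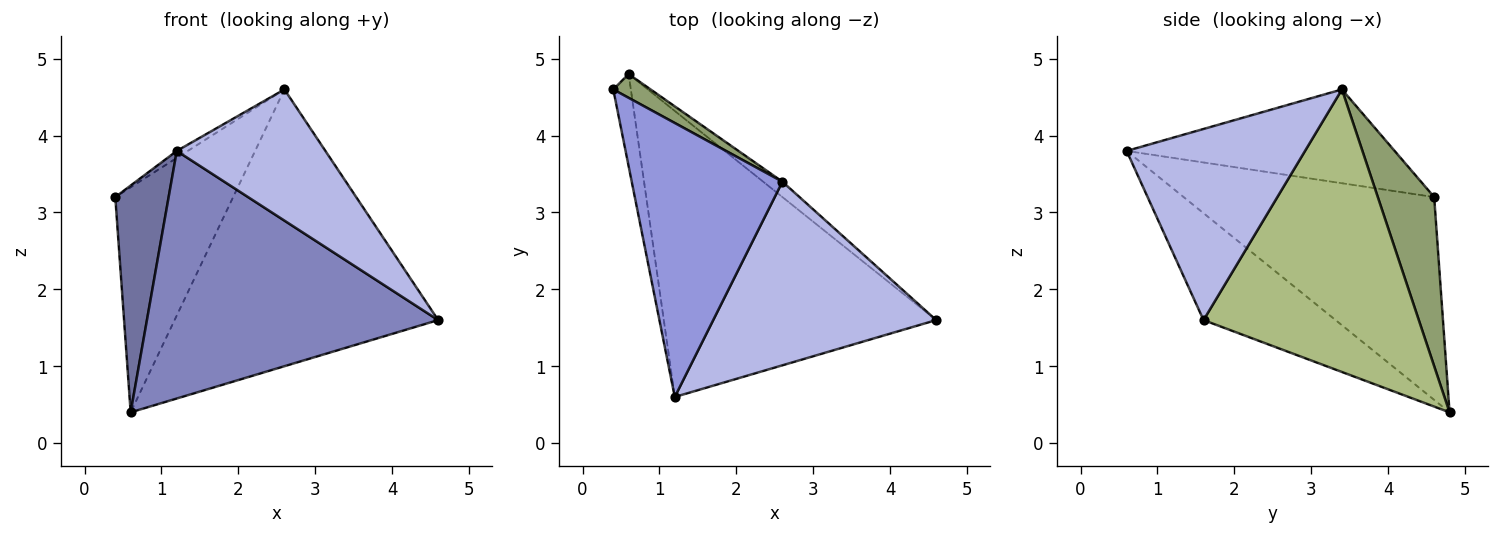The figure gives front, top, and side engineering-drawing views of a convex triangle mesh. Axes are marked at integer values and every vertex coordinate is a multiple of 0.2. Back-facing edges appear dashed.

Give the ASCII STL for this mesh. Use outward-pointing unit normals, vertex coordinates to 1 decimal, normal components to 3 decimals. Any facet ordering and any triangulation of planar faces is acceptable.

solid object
 facet normal -0.975 -0.208 -0.084
  outer loop
   vertex 0.6 4.8 0.4
   vertex 1.2 0.6 3.8
   vertex 0.4 4.6 3.2
  endloop
 endfacet
 facet normal -0.284 -0.627 -0.725
  outer loop
   vertex 0.6 4.8 0.4
   vertex 4.6 1.6 1.6
   vertex 1.2 0.6 3.8
  endloop
 endfacet
 facet normal -0.528 0.022 0.849
  outer loop
   vertex 2.6 3.4 4.6
   vertex 0.4 4.6 3.2
   vertex 1.2 0.6 3.8
  endloop
 endfacet
 facet normal 0.572 -0.477 0.667
  outer loop
   vertex 2.6 3.4 4.6
   vertex 1.2 0.6 3.8
   vertex 4.6 1.6 1.6
  endloop
 endfacet
 facet normal 0.430 0.898 0.095
  outer loop
   vertex 2.6 3.4 4.6
   vertex 0.6 4.8 0.4
   vertex 0.4 4.6 3.2
  endloop
 endfacet
 facet normal 0.632 0.774 -0.043
  outer loop
   vertex 2.6 3.4 4.6
   vertex 4.6 1.6 1.6
   vertex 0.6 4.8 0.4
  endloop
 endfacet
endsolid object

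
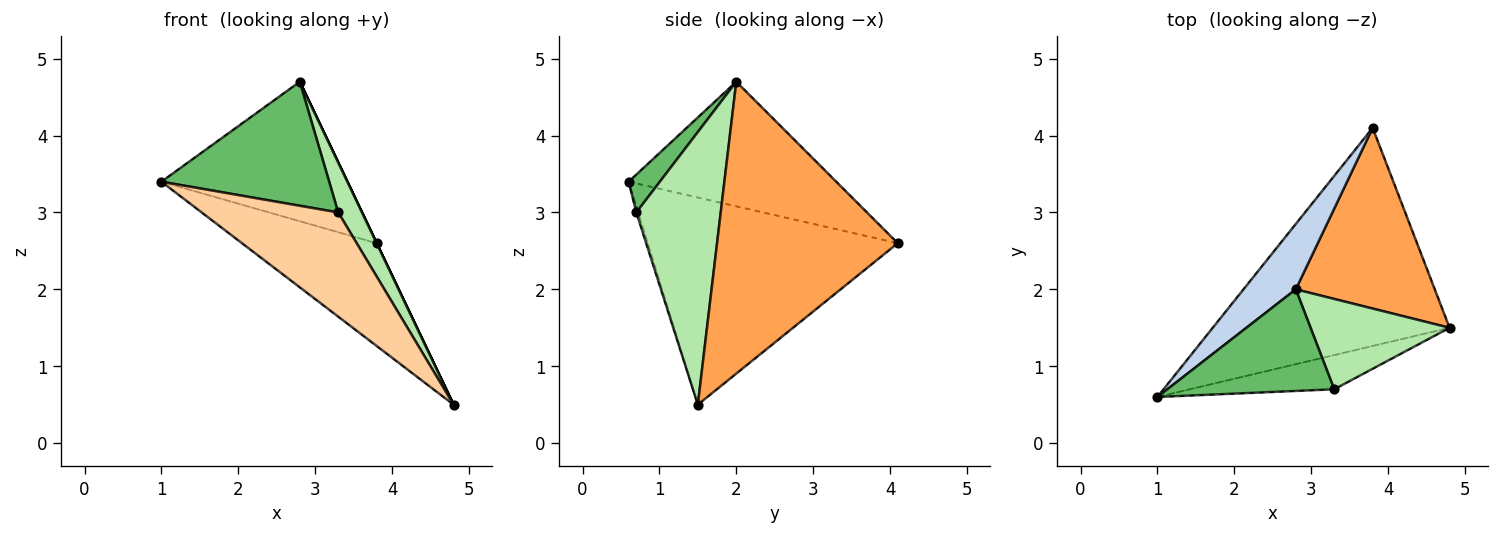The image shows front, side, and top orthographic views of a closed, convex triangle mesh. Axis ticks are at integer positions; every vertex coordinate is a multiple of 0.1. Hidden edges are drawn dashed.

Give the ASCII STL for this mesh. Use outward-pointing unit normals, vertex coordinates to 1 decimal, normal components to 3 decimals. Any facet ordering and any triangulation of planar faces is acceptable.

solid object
 facet normal -0.621 0.334 -0.709
  outer loop
   vertex 3.8 4.1 2.6
   vertex 4.8 1.5 0.5
   vertex 1.0 0.6 3.4
  endloop
 endfacet
 facet normal -0.711 0.637 0.298
  outer loop
   vertex 2.8 2.0 4.7
   vertex 3.8 4.1 2.6
   vertex 1.0 0.6 3.4
  endloop
 endfacet
 facet normal 0.903 0.000 0.430
  outer loop
   vertex 2.8 2.0 4.7
   vertex 4.8 1.5 0.5
   vertex 3.8 4.1 2.6
  endloop
 endfacet
 facet normal -0.013 -0.950 -0.312
  outer loop
   vertex 3.3 0.7 3.0
   vertex 1.0 0.6 3.4
   vertex 4.8 1.5 0.5
  endloop
 endfacet
 facet normal 0.142 -0.766 0.627
  outer loop
   vertex 3.3 0.7 3.0
   vertex 2.8 2.0 4.7
   vertex 1.0 0.6 3.4
  endloop
 endfacet
 facet normal 0.864 -0.244 0.440
  outer loop
   vertex 3.3 0.7 3.0
   vertex 4.8 1.5 0.5
   vertex 2.8 2.0 4.7
  endloop
 endfacet
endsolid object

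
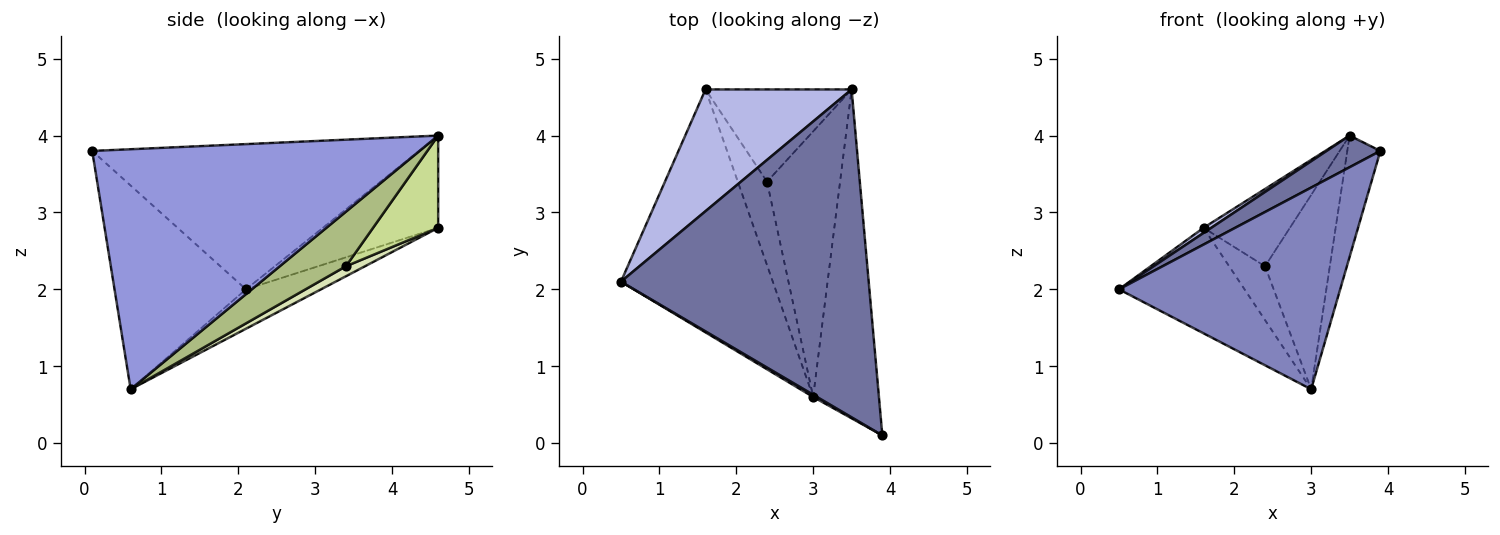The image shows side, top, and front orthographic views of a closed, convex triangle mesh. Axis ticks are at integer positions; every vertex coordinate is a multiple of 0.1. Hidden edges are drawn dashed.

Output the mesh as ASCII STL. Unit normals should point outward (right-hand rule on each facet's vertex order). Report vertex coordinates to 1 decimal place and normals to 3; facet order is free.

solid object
 facet normal -0.504 -0.083 0.860
  outer loop
   vertex 3.5 4.6 4.0
   vertex 0.5 2.1 2.0
   vertex 3.9 0.1 3.8
  endloop
 endfacet
 facet normal -0.511 -0.860 0.010
  outer loop
   vertex 3.0 0.6 0.7
   vertex 3.9 0.1 3.8
   vertex 0.5 2.1 2.0
  endloop
 endfacet
 facet normal 0.960 0.097 -0.263
  outer loop
   vertex 3.0 0.6 0.7
   vertex 3.5 4.6 4.0
   vertex 3.9 0.1 3.8
  endloop
 endfacet
 facet normal -0.534 -0.036 0.845
  outer loop
   vertex 1.6 4.6 2.8
   vertex 0.5 2.1 2.0
   vertex 3.5 4.6 4.0
  endloop
 endfacet
 facet normal -0.232 0.387 -0.892
  outer loop
   vertex 1.6 4.6 2.8
   vertex 3.0 0.6 0.7
   vertex 0.5 2.1 2.0
  endloop
 endfacet
 facet normal 0.517 0.506 -0.691
  outer loop
   vertex 2.4 3.4 2.3
   vertex 3.5 4.6 4.0
   vertex 3.0 0.6 0.7
  endloop
 endfacet
 facet normal 0.436 0.578 -0.690
  outer loop
   vertex 2.4 3.4 2.3
   vertex 1.6 4.6 2.8
   vertex 3.5 4.6 4.0
  endloop
 endfacet
 facet normal 0.276 0.521 -0.808
  outer loop
   vertex 2.4 3.4 2.3
   vertex 3.0 0.6 0.7
   vertex 1.6 4.6 2.8
  endloop
 endfacet
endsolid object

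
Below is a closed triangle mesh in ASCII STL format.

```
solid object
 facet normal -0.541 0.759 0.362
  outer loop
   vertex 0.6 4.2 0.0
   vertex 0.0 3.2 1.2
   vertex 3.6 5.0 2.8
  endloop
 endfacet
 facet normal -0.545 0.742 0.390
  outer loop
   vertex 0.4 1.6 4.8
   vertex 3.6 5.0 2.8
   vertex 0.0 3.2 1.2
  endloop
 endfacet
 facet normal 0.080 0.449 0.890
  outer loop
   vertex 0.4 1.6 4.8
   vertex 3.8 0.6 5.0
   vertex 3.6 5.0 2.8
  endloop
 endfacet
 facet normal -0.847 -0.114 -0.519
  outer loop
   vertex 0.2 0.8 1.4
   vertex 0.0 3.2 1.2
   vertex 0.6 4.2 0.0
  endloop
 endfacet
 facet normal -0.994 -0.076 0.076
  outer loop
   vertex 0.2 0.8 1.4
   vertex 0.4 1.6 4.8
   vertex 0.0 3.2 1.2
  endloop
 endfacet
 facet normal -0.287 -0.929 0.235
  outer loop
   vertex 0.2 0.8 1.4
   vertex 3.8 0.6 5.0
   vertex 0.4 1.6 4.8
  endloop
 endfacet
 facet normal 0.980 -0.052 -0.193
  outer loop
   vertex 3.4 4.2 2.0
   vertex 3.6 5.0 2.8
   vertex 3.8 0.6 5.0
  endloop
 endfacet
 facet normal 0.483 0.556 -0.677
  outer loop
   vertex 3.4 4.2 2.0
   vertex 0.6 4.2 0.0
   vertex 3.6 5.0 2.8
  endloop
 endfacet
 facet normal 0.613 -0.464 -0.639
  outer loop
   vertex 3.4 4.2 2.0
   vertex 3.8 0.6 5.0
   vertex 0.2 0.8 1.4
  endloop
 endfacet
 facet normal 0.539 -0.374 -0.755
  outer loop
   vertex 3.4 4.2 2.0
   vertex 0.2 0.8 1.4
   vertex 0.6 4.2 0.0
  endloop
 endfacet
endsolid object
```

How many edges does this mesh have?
15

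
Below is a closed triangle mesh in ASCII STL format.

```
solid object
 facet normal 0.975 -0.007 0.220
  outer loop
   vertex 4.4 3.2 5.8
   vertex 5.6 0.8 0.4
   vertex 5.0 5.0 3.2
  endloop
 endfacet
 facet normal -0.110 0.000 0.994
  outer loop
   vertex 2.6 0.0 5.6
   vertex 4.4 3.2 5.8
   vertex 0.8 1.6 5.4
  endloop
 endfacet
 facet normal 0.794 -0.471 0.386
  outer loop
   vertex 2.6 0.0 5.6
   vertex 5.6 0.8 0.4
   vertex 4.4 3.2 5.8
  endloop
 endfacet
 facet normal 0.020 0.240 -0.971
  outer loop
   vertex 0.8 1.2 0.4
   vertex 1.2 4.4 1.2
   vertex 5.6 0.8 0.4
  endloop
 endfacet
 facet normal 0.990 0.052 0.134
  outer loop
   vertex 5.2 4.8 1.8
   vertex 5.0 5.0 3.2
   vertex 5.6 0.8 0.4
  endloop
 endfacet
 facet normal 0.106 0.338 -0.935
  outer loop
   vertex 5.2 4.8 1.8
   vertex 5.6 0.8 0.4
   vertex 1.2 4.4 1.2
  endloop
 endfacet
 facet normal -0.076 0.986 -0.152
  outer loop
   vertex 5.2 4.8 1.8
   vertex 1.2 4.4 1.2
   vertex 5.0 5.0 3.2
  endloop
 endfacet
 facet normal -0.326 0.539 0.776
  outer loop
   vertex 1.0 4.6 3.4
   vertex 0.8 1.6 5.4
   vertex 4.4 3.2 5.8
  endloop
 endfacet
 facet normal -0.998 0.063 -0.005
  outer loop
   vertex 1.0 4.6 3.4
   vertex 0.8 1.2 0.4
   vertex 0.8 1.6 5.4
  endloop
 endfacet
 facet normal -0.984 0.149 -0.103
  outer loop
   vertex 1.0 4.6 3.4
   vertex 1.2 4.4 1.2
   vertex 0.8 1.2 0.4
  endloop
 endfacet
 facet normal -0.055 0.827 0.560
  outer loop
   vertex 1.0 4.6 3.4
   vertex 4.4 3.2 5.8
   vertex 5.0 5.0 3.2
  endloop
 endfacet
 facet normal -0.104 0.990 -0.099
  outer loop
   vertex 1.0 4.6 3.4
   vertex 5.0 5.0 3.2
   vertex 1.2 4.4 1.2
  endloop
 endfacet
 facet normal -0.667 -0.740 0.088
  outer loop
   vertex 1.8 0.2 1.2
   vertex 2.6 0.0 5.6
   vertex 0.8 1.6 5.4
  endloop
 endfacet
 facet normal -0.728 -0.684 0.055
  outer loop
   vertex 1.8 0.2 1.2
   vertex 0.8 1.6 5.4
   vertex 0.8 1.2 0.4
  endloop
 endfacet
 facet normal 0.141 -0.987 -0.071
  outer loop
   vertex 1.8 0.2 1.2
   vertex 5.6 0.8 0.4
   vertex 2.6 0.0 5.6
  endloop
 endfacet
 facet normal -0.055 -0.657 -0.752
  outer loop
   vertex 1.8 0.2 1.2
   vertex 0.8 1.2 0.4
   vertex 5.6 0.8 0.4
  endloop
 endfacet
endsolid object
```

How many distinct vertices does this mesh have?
10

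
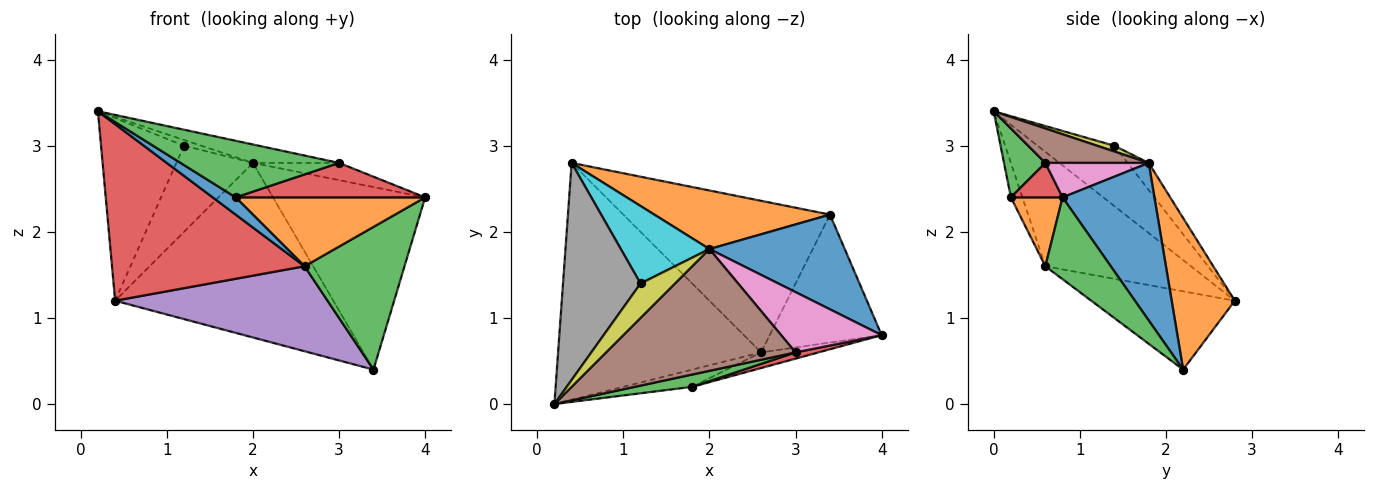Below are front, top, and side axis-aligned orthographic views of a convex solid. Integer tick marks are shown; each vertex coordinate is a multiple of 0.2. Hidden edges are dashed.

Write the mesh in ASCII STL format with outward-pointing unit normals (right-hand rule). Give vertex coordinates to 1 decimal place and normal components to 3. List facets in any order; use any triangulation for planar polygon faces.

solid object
 facet normal 0.472 0.782 0.406
  outer loop
   vertex 2.0 1.8 2.8
   vertex 4.0 0.8 2.4
   vertex 3.4 2.2 0.4
  endloop
 endfacet
 facet normal 0.265 0.914 0.307
  outer loop
   vertex 2.0 1.8 2.8
   vertex 3.4 2.2 0.4
   vertex 0.4 2.8 1.2
  endloop
 endfacet
 facet normal 0.438 -0.669 -0.600
  outer loop
   vertex 2.6 0.6 1.6
   vertex 3.4 2.2 0.4
   vertex 4.0 0.8 2.4
  endloop
 endfacet
 facet normal -0.412 -0.545 -0.731
  outer loop
   vertex 2.6 0.6 1.6
   vertex 0.2 0.0 3.4
   vertex 0.4 2.8 1.2
  endloop
 endfacet
 facet normal -0.314 -0.464 -0.828
  outer loop
   vertex 2.6 0.6 1.6
   vertex 0.4 2.8 1.2
   vertex 3.4 2.2 0.4
  endloop
 endfacet
 facet normal 0.177 0.147 0.973
  outer loop
   vertex 3.0 0.6 2.8
   vertex 2.0 1.8 2.8
   vertex 0.2 0.0 3.4
  endloop
 endfacet
 facet normal 0.313 0.261 0.913
  outer loop
   vertex 3.0 0.6 2.8
   vertex 4.0 0.8 2.4
   vertex 2.0 1.8 2.8
  endloop
 endfacet
 facet normal -0.511 0.553 0.658
  outer loop
   vertex 1.2 1.4 3.0
   vertex 0.4 2.8 1.2
   vertex 0.2 0.0 3.4
  endloop
 endfacet
 facet normal 0.162 0.162 0.973
  outer loop
   vertex 1.2 1.4 3.0
   vertex 0.2 0.0 3.4
   vertex 2.0 1.8 2.8
  endloop
 endfacet
 facet normal -0.200 0.728 0.655
  outer loop
   vertex 1.2 1.4 3.0
   vertex 2.0 1.8 2.8
   vertex 0.4 2.8 1.2
  endloop
 endfacet
 facet normal -0.333 -0.667 -0.667
  outer loop
   vertex 1.8 0.2 2.4
   vertex 0.2 0.0 3.4
   vertex 2.6 0.6 1.6
  endloop
 endfacet
 facet normal 0.257 -0.942 -0.214
  outer loop
   vertex 1.8 0.2 2.4
   vertex 2.6 0.6 1.6
   vertex 4.0 0.8 2.4
  endloop
 endfacet
 facet normal 0.247 -0.947 0.206
  outer loop
   vertex 1.8 0.2 2.4
   vertex 3.0 0.6 2.8
   vertex 0.2 0.0 3.4
  endloop
 endfacet
 facet normal 0.259 -0.950 0.173
  outer loop
   vertex 1.8 0.2 2.4
   vertex 4.0 0.8 2.4
   vertex 3.0 0.6 2.8
  endloop
 endfacet
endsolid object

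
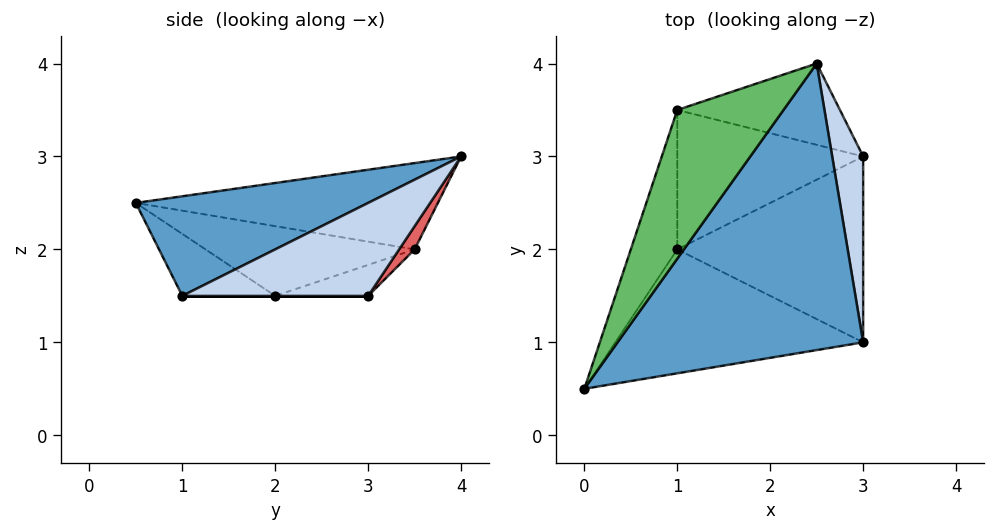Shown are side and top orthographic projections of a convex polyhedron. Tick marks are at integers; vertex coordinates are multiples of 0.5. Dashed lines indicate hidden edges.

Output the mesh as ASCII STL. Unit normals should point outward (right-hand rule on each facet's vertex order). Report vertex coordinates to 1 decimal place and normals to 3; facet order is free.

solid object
 facet normal 0.349 -0.372 0.860
  outer loop
   vertex 3.0 1.0 1.5
   vertex 2.5 4.0 3.0
   vertex 0.0 0.5 2.5
  endloop
 endfacet
 facet normal 0.949 0.000 0.316
  outer loop
   vertex 3.0 1.0 1.5
   vertex 3.0 3.0 1.5
   vertex 2.5 4.0 3.0
  endloop
 endfacet
 facet normal -0.218 -0.436 -0.873
  outer loop
   vertex 3.0 1.0 1.5
   vertex 0.0 0.5 2.5
   vertex 1.0 2.0 1.5
  endloop
 endfacet
 facet normal 0.000 0.000 -1.000
  outer loop
   vertex 3.0 1.0 1.5
   vertex 1.0 2.0 1.5
   vertex 3.0 3.0 1.5
  endloop
 endfacet
 facet normal -0.597 0.322 0.735
  outer loop
   vertex 1.0 3.5 2.0
   vertex 0.0 0.5 2.5
   vertex 2.5 4.0 3.0
  endloop
 endfacet
 facet normal -0.818 0.182 -0.545
  outer loop
   vertex 1.0 3.5 2.0
   vertex 1.0 2.0 1.5
   vertex 0.0 0.5 2.5
  endloop
 endfacet
 facet normal 0.076 0.841 -0.535
  outer loop
   vertex 1.0 3.5 2.0
   vertex 2.5 4.0 3.0
   vertex 3.0 3.0 1.5
  endloop
 endfacet
 facet normal -0.156 0.312 -0.937
  outer loop
   vertex 1.0 3.5 2.0
   vertex 3.0 3.0 1.5
   vertex 1.0 2.0 1.5
  endloop
 endfacet
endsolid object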